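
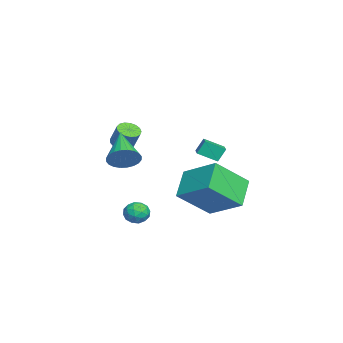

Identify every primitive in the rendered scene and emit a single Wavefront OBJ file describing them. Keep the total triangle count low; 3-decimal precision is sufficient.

v 1.289 1.572 -0.631
v 0.005 1.776 0.401
v 2.302 3.101 0.327
v 1.018 3.306 1.359
v 2.162 0.134 0.741
v 0.878 0.339 1.773
v 3.175 1.664 1.699
v 1.891 1.868 2.731
v 3.401 -2.028 3.364
v 3.759 -2.634 3.722
v 1.719 -2.412 4.396
v 3.825 -2.403 3.915
v 3.826 -2.115 4.024
v 3.762 -1.813 4.033
v 3.644 -1.544 3.94
v 3.488 -1.349 3.759
v 3.319 -1.257 3.518
v 3.163 -1.283 3.254
v 3.042 -1.421 3.006
v 2.977 -1.652 2.813
v 2.975 -1.941 2.704
v 3.039 -2.242 2.695
v 3.158 -2.511 2.788
v 3.313 -2.706 2.969
v 3.482 -2.798 3.21
v 3.639 -2.773 3.474
v -2.102 -2.857 2.467
v -1.76 -2.472 2.159
v -1.315 -2.079 3.145
v -1.658 -2.463 3.453
v -2.001 -2.325 2.209
v -1.557 -1.931 3.194
v -2.265 -2.299 2.318
v -1.821 -1.906 3.303
v -2.492 -2.401 2.461
v -2.048 -2.008 3.447
v -2.63 -2.607 2.606
v -2.186 -2.214 3.591
v -2.647 -2.871 2.719
v -2.202 -2.478 3.704
v -2.539 -3.131 2.774
v -2.094 -2.738 3.759
v -2.331 -3.329 2.759
v -1.886 -2.935 3.744
v -2.07 -3.418 2.677
v -1.626 -3.025 3.662
v -1.817 -3.379 2.547
v -1.373 -2.985 3.532
v -1.629 -3.22 2.399
v -1.185 -2.826 3.384
v -1.55 -2.978 2.267
v -1.106 -2.584 3.252
v -1.597 -2.708 2.18
v -1.153 -2.315 3.165
v 3.047 -1.169 0.069
v 3.571 -1.086 -0.292
v 3.569 -1.834 0.672
v 4.093 -1.751 0.311
v 3.879 -1.273 0.681
v 3.557 -0.862 0.309
v 3.583 -2.058 0.071
v 3.261 -1.647 -0.301
v 3.902 -1.635 -0.291
v 4.085 -1.15 0.086
v 3.055 -1.77 0.294
v 3.238 -1.285 0.671
v 3.263 -1.069 -0.164
v 3.877 -1.851 0.544
v 3.751 -1.57 0.762
v 4.059 -1.521 0.55
v 3.255 -0.938 0.189
v 3.563 -0.889 -0.023
v 3.744 -0.998 0.549
v 3.577 -2.031 0.403
v 3.885 -1.982 0.191
v 3.081 -1.399 -0.17
v 3.389 -1.35 -0.382
v 3.396 -1.922 -0.169
v 3.766 -1.343 -0.376
v 4.072 -1.734 -0.022
v 3.773 -1.915 -0.162
v 3.583 -1.673 -0.381
v 3.873 -1.058 -0.154
v 4.18 -1.449 0.2
v 4.054 -1.168 0.418
v 3.865 -0.926 0.199
v 4.068 -1.381 -0.153
v 2.96 -1.471 0.18
v 3.267 -1.862 0.534
v 3.275 -1.994 0.181
v 3.086 -1.752 -0.038
v 3.068 -1.186 0.402
v 3.374 -1.577 0.756
v 3.557 -1.247 0.761
v 3.367 -1.005 0.542
v 3.072 -1.539 0.533
v -3.168 0.495 1.711
v -3.328 0.863 2.438
v -3.272 1.472 1.194
v -3.433 1.84 1.921
v -2.347 0.64 1.819
v -2.508 1.008 2.546
v -2.452 1.617 1.302
v -2.612 1.985 2.029
f 2 4 1
f 5 2 1
f 1 4 3
f 3 5 1
f 2 8 4
f 6 2 5
f 6 8 2
f 4 8 3
f 7 5 3
f 3 8 7
f 7 6 5
f 8 6 7
f 10 9 12
f 10 12 11
f 12 9 13
f 12 13 11
f 13 9 14
f 13 14 11
f 14 9 15
f 14 15 11
f 15 9 16
f 15 16 11
f 16 9 17
f 16 17 11
f 17 9 18
f 17 18 11
f 18 9 19
f 18 19 11
f 19 9 20
f 19 20 11
f 20 9 21
f 20 21 11
f 21 9 22
f 21 22 11
f 22 9 23
f 22 23 11
f 23 9 24
f 23 24 11
f 24 9 25
f 24 25 11
f 25 9 26
f 25 26 11
f 26 9 10
f 26 10 11
f 28 27 31
f 28 31 29
f 29 31 32
f 29 32 30
f 31 27 33
f 31 33 32
f 32 33 34
f 32 34 30
f 33 27 35
f 33 35 34
f 34 35 36
f 34 36 30
f 35 27 37
f 35 37 36
f 36 37 38
f 36 38 30
f 37 27 39
f 37 39 38
f 38 39 40
f 38 40 30
f 39 27 41
f 39 41 40
f 40 41 42
f 40 42 30
f 41 27 43
f 41 43 42
f 42 43 44
f 42 44 30
f 43 27 45
f 43 45 44
f 44 45 46
f 44 46 30
f 45 27 47
f 45 47 46
f 46 47 48
f 46 48 30
f 47 27 49
f 47 49 48
f 48 49 50
f 48 50 30
f 49 27 51
f 49 51 50
f 50 51 52
f 50 52 30
f 51 27 53
f 51 53 52
f 52 53 54
f 52 54 30
f 53 27 28
f 53 28 54
f 54 28 29
f 54 29 30
f 55 92 71
f 92 66 95
f 71 95 60
f 92 95 71
f 55 71 67
f 71 60 72
f 67 72 56
f 71 72 67
f 55 67 76
f 67 56 77
f 76 77 62
f 67 77 76
f 55 76 88
f 76 62 91
f 88 91 65
f 76 91 88
f 55 88 92
f 88 65 96
f 92 96 66
f 88 96 92
f 56 72 83
f 72 60 86
f 83 86 64
f 72 86 83
f 60 95 73
f 95 66 94
f 73 94 59
f 95 94 73
f 66 96 93
f 96 65 89
f 93 89 57
f 96 89 93
f 65 91 90
f 91 62 78
f 90 78 61
f 91 78 90
f 62 77 82
f 77 56 79
f 82 79 63
f 77 79 82
f 58 84 70
f 84 64 85
f 70 85 59
f 84 85 70
f 58 70 68
f 70 59 69
f 68 69 57
f 70 69 68
f 58 68 75
f 68 57 74
f 75 74 61
f 68 74 75
f 58 75 80
f 75 61 81
f 80 81 63
f 75 81 80
f 58 80 84
f 80 63 87
f 84 87 64
f 80 87 84
f 59 85 73
f 85 64 86
f 73 86 60
f 85 86 73
f 57 69 93
f 69 59 94
f 93 94 66
f 69 94 93
f 61 74 90
f 74 57 89
f 90 89 65
f 74 89 90
f 63 81 82
f 81 61 78
f 82 78 62
f 81 78 82
f 64 87 83
f 87 63 79
f 83 79 56
f 87 79 83
f 98 100 97
f 101 98 97
f 97 100 99
f 99 101 97
f 98 104 100
f 102 98 101
f 102 104 98
f 100 104 99
f 103 101 99
f 99 104 103
f 103 102 101
f 104 102 103



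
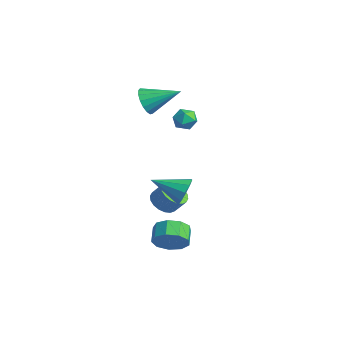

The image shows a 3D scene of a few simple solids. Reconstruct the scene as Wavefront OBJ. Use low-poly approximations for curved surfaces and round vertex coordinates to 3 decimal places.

v -1.14 0.014 -4.218
v -0.476 -0.588 -4.299
v 0.043 -0.136 -3.403
v -0.62 0.466 -3.322
v -0.349 -0.284 -4.526
v 0.171 0.168 -3.63
v -0.378 0.079 -4.693
v 0.142 0.531 -3.797
v -0.558 0.429 -4.765
v -0.038 0.881 -3.869
v -0.853 0.697 -4.729
v -0.334 1.149 -3.833
v -1.205 0.83 -4.592
v -0.686 1.282 -3.696
v -1.545 0.801 -4.38
v -1.025 1.253 -3.485
v -1.803 0.616 -4.137
v -1.284 1.068 -3.241
v -1.931 0.312 -3.91
v -1.411 0.764 -3.014
v -1.902 -0.051 -3.743
v -1.382 0.401 -2.847
v -1.722 -0.401 -3.671
v -1.202 0.051 -2.775
v -1.426 -0.669 -3.707
v -0.907 -0.217 -2.811
v -1.074 -0.802 -3.844
v -0.555 -0.35 -2.948
v -0.735 -0.773 -4.055
v -0.215 -0.321 -3.16
v 4.238 -2.143 -3.716
v 4.839 -1.943 -2.917
v 4.023 -1.457 -2.424
v 3.422 -1.657 -3.224
v 4.873 -1.42 -3.377
v 4.056 -0.934 -2.885
v 4.609 -1.235 -3.996
v 3.793 -0.749 -3.504
v 4.172 -1.475 -4.484
v 3.356 -0.989 -3.992
v 3.766 -2.027 -4.613
v 2.95 -1.542 -4.121
v 3.581 -2.634 -4.322
v 2.764 -2.148 -3.83
v 3.703 -3.011 -3.748
v 2.887 -2.525 -3.255
v 4.076 -2.981 -3.159
v 3.259 -2.496 -2.666
v 4.524 -2.56 -2.83
v 3.708 -2.074 -2.338
v -2.257 -0.497 3.373
v -1.586 -0.555 2.703
v -1.223 1.137 4.267
v -1.891 -0.266 2.527
v -2.279 -0.03 2.546
v -2.662 0.099 2.754
v -2.953 0.091 3.103
v -3.084 -0.051 3.515
v -3.026 -0.295 3.894
v -2.791 -0.586 4.153
v -2.434 -0.856 4.234
v -2.037 -1.044 4.118
v -1.69 -1.106 3.831
v -1.473 -1.029 3.439
v -1.435 -0.83 3.032
v 1.888 -0.141 -1.699
v 2.404 -0.109 -0.89
v 0.792 -1.659 -0.941
v 1.941 0.256 -0.827
v 1.458 0.47 -1.096
v 1.139 0.451 -1.596
v 1.106 0.205 -2.135
v 1.371 -0.172 -2.508
v 1.834 -0.538 -2.571
v 2.318 -0.752 -2.302
v 2.637 -0.732 -1.802
v 2.67 -0.487 -1.263
v -2.994 1.62 1.217
v -2.623 2.093 0.689
v -1.997 1.747 2.031
v -1.626 2.22 1.503
v -2.284 2.477 1.877
v -2.9 2.398 1.374
v -1.72 1.442 1.346
v -2.336 1.363 0.843
v -1.836 1.982 0.769
v -2.185 2.622 1.097
v -2.435 1.218 1.623
v -2.784 1.858 1.951
f 2 1 5
f 2 5 3
f 3 5 6
f 3 6 4
f 5 1 7
f 5 7 6
f 6 7 8
f 6 8 4
f 7 1 9
f 7 9 8
f 8 9 10
f 8 10 4
f 9 1 11
f 9 11 10
f 10 11 12
f 10 12 4
f 11 1 13
f 11 13 12
f 12 13 14
f 12 14 4
f 13 1 15
f 13 15 14
f 14 15 16
f 14 16 4
f 15 1 17
f 15 17 16
f 16 17 18
f 16 18 4
f 17 1 19
f 17 19 18
f 18 19 20
f 18 20 4
f 19 1 21
f 19 21 20
f 20 21 22
f 20 22 4
f 21 1 23
f 21 23 22
f 22 23 24
f 22 24 4
f 23 1 25
f 23 25 24
f 24 25 26
f 24 26 4
f 25 1 27
f 25 27 26
f 26 27 28
f 26 28 4
f 27 1 29
f 27 29 28
f 28 29 30
f 28 30 4
f 29 1 2
f 29 2 30
f 30 2 3
f 30 3 4
f 32 31 35
f 32 35 33
f 33 35 36
f 33 36 34
f 35 31 37
f 35 37 36
f 36 37 38
f 36 38 34
f 37 31 39
f 37 39 38
f 38 39 40
f 38 40 34
f 39 31 41
f 39 41 40
f 40 41 42
f 40 42 34
f 41 31 43
f 41 43 42
f 42 43 44
f 42 44 34
f 43 31 45
f 43 45 44
f 44 45 46
f 44 46 34
f 45 31 47
f 45 47 46
f 46 47 48
f 46 48 34
f 47 31 49
f 47 49 48
f 48 49 50
f 48 50 34
f 49 31 32
f 49 32 50
f 50 32 33
f 50 33 34
f 52 51 54
f 52 54 53
f 54 51 55
f 54 55 53
f 55 51 56
f 55 56 53
f 56 51 57
f 56 57 53
f 57 51 58
f 57 58 53
f 58 51 59
f 58 59 53
f 59 51 60
f 59 60 53
f 60 51 61
f 60 61 53
f 61 51 62
f 61 62 53
f 62 51 63
f 62 63 53
f 63 51 64
f 63 64 53
f 64 51 65
f 64 65 53
f 65 51 52
f 65 52 53
f 67 66 69
f 67 69 68
f 69 66 70
f 69 70 68
f 70 66 71
f 70 71 68
f 71 66 72
f 71 72 68
f 72 66 73
f 72 73 68
f 73 66 74
f 73 74 68
f 74 66 75
f 74 75 68
f 75 66 76
f 75 76 68
f 76 66 77
f 76 77 68
f 77 66 67
f 77 67 68
f 78 89 83
f 78 83 79
f 78 79 85
f 78 85 88
f 78 88 89
f 79 83 87
f 83 89 82
f 89 88 80
f 88 85 84
f 85 79 86
f 81 87 82
f 81 82 80
f 81 80 84
f 81 84 86
f 81 86 87
f 82 87 83
f 80 82 89
f 84 80 88
f 86 84 85
f 87 86 79



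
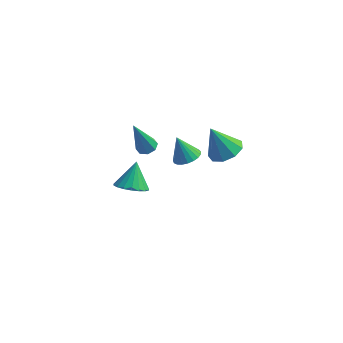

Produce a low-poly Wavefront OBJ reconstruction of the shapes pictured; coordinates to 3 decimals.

v -0.694 -3.504 1.9
v 0.029 -3.781 2.101
v -0.666 -2.676 2.94
v 0.106 -3.51 1.883
v 0.024 -3.238 1.669
v -0.2 -3.019 1.5
v -0.522 -2.895 1.41
v -0.878 -2.893 1.418
v -1.197 -3.011 1.521
v -1.417 -3.227 1.699
v -1.494 -3.498 1.917
v -1.412 -3.77 2.131
v -1.188 -3.99 2.3
v -0.867 -4.113 2.389
v -0.511 -4.116 2.382
v -0.191 -3.997 2.279
v 0.998 -0.194 1.094
v 1.415 -0.652 1.376
v 0.462 0.014 2.226
v 1.564 -0.413 1.402
v 1.615 -0.136 1.376
v 1.559 0.131 1.3
v 1.407 0.341 1.189
v 1.184 0.459 1.062
v 0.929 0.465 0.94
v 0.686 0.356 0.845
v 0.497 0.152 0.792
v 0.395 -0.112 0.792
v 0.397 -0.39 0.845
v 0.503 -0.634 0.94
v 0.695 -0.802 1.062
v 0.939 -0.865 1.189
v 1.194 -0.812 1.3
v -1.727 2.953 -2.15
v -1.245 2.704 -2.061
v -2.273 2.587 -0.23
v -1.231 3.117 -1.978
v -1.508 3.433 -1.997
v -1.913 3.468 -2.105
v -2.209 3.201 -2.24
v -2.223 2.789 -2.323
v -1.946 2.472 -2.304
v -1.541 2.437 -2.196
v 2.535 0.893 0.857
v 3.319 0.846 1.254
v 1.805 0.927 2.303
v 3.168 1.421 1.165
v 2.721 1.75 0.931
v 2.187 1.678 0.663
v 1.816 1.239 0.486
v 1.781 0.638 0.482
v 2.099 0.157 0.654
v 2.621 0.02 0.921
v 3.103 0.292 1.158
f 2 1 4
f 2 4 3
f 4 1 5
f 4 5 3
f 5 1 6
f 5 6 3
f 6 1 7
f 6 7 3
f 7 1 8
f 7 8 3
f 8 1 9
f 8 9 3
f 9 1 10
f 9 10 3
f 10 1 11
f 10 11 3
f 11 1 12
f 11 12 3
f 12 1 13
f 12 13 3
f 13 1 14
f 13 14 3
f 14 1 15
f 14 15 3
f 15 1 16
f 15 16 3
f 16 1 2
f 16 2 3
f 18 17 20
f 18 20 19
f 20 17 21
f 20 21 19
f 21 17 22
f 21 22 19
f 22 17 23
f 22 23 19
f 23 17 24
f 23 24 19
f 24 17 25
f 24 25 19
f 25 17 26
f 25 26 19
f 26 17 27
f 26 27 19
f 27 17 28
f 27 28 19
f 28 17 29
f 28 29 19
f 29 17 30
f 29 30 19
f 30 17 31
f 30 31 19
f 31 17 32
f 31 32 19
f 32 17 33
f 32 33 19
f 33 17 18
f 33 18 19
f 35 34 37
f 35 37 36
f 37 34 38
f 37 38 36
f 38 34 39
f 38 39 36
f 39 34 40
f 39 40 36
f 40 34 41
f 40 41 36
f 41 34 42
f 41 42 36
f 42 34 43
f 42 43 36
f 43 34 35
f 43 35 36
f 45 44 47
f 45 47 46
f 47 44 48
f 47 48 46
f 48 44 49
f 48 49 46
f 49 44 50
f 49 50 46
f 50 44 51
f 50 51 46
f 51 44 52
f 51 52 46
f 52 44 53
f 52 53 46
f 53 44 54
f 53 54 46
f 54 44 45
f 54 45 46



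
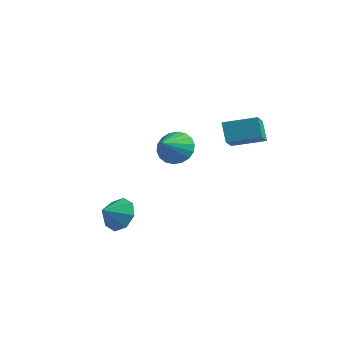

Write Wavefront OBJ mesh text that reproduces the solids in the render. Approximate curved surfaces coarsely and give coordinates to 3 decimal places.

v -1.143 2.916 -1.476
v -0.28 2.829 -1.84
v -0.917 1.664 -0.644
v -0.215 3.066 -1.501
v -0.334 3.273 -1.157
v -0.613 3.41 -0.877
v -0.997 3.448 -0.715
v -1.409 3.381 -0.704
v -1.769 3.222 -0.846
v -2.005 3.002 -1.113
v -2.07 2.766 -1.451
v -1.951 2.558 -1.795
v -1.673 2.422 -2.075
v -1.289 2.384 -2.237
v -0.876 2.45 -2.248
v -0.516 2.61 -2.106
v 2.701 1.668 0.466
v 2.173 2.03 1.373
v 2.105 2.802 -0.333
v 1.577 3.164 0.574
v 3.943 2.576 0.826
v 3.415 2.938 1.733
v 3.347 3.71 0.027
v 2.819 4.072 0.934
v 0.076 -2.254 -3.247
v 0.96 -2.288 -2.994
v -0.116 -3.126 -2.693
v 0.565 -1.916 -2.545
v -0.116 -1.742 -2.506
v -0.685 -1.869 -2.902
v -0.808 -2.221 -3.499
v -0.414 -2.592 -3.948
v 0.267 -2.766 -3.987
v 0.836 -2.64 -3.591
f 2 1 4
f 2 4 3
f 4 1 5
f 4 5 3
f 5 1 6
f 5 6 3
f 6 1 7
f 6 7 3
f 7 1 8
f 7 8 3
f 8 1 9
f 8 9 3
f 9 1 10
f 9 10 3
f 10 1 11
f 10 11 3
f 11 1 12
f 11 12 3
f 12 1 13
f 12 13 3
f 13 1 14
f 13 14 3
f 14 1 15
f 14 15 3
f 15 1 16
f 15 16 3
f 16 1 2
f 16 2 3
f 18 20 17
f 21 18 17
f 17 20 19
f 19 21 17
f 18 24 20
f 22 18 21
f 22 24 18
f 20 24 19
f 23 21 19
f 19 24 23
f 23 22 21
f 24 22 23
f 26 25 28
f 26 28 27
f 28 25 29
f 28 29 27
f 29 25 30
f 29 30 27
f 30 25 31
f 30 31 27
f 31 25 32
f 31 32 27
f 32 25 33
f 32 33 27
f 33 25 34
f 33 34 27
f 34 25 26
f 34 26 27



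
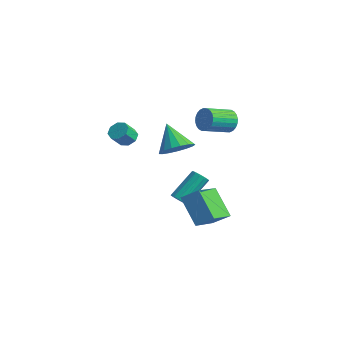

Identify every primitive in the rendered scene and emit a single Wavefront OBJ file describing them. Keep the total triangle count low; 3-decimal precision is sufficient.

v 0.814 -0.663 -2.534
v 1.577 0.011 -1.809
v 0.038 1.056 -3.313
v 0.801 1.729 -2.588
v 2.279 -0.689 -4.052
v 3.042 -0.016 -3.327
v 1.503 1.029 -4.831
v 2.266 1.703 -4.106
v 1.298 -1.244 1.719
v 1.948 -0.593 2.203
v 0.102 -1.096 3.121
v 1.662 -0.293 1.928
v 1.293 -0.211 1.604
v 0.925 -0.366 1.307
v 0.642 -0.722 1.104
v 0.51 -1.198 1.041
v 0.559 -1.684 1.134
v 0.777 -2.07 1.361
v 1.114 -2.267 1.67
v 1.494 -2.229 1.99
v 1.828 -1.966 2.247
v 2.042 -1.538 2.384
v 2.085 -1.042 2.368
v -0.771 -3.043 2.269
v -0.126 -2.964 2.256
v -0.024 -3.657 3.038
v -0.669 -3.737 3.051
v -0.351 -2.646 2.566
v -0.249 -3.339 3.348
v -0.822 -2.562 2.702
v -0.72 -3.255 3.485
v -1.263 -2.759 2.584
v -1.161 -3.452 3.367
v -1.416 -3.123 2.282
v -1.314 -3.816 3.064
v -1.191 -3.441 1.972
v -1.089 -4.134 2.754
v -0.72 -3.525 1.835
v -0.618 -4.218 2.618
v -0.279 -3.328 1.953
v -0.177 -4.021 2.736
v -1.671 0.985 -4.488
v -1.288 0.695 -4.145
v -1.386 2.266 -2.709
v -1.769 2.555 -3.052
v -1.107 0.889 -4.345
v -1.205 2.46 -2.909
v -1.104 1.114 -4.59
v -1.203 2.684 -3.155
v -1.282 1.297 -4.803
v -1.38 2.868 -3.367
v -1.583 1.381 -4.916
v -1.682 2.952 -3.48
v -1.912 1.34 -4.893
v -2.011 2.91 -3.457
v -2.165 1.185 -4.741
v -2.263 2.756 -3.305
v -2.26 0.967 -4.509
v -2.358 2.538 -3.073
v -2.169 0.755 -4.27
v -2.267 2.325 -2.835
v -1.919 0.615 -4.101
v -2.017 2.186 -2.665
v -1.591 0.593 -4.054
v -1.689 2.164 -2.618
v 1.522 2.051 2.988
v 1.979 2.243 3.602
v 1.896 0.642 4.166
v 1.438 0.449 3.552
v 1.699 2.298 3.717
v 1.615 0.697 4.281
v 1.391 2.316 3.721
v 1.308 0.714 4.285
v 1.103 2.293 3.613
v 1.02 0.691 4.177
v 0.879 2.233 3.41
v 0.796 0.631 3.974
v 0.753 2.145 3.143
v 0.669 0.544 3.707
v 0.744 2.043 2.852
v 0.66 0.442 3.416
v 0.853 1.943 2.582
v 0.769 0.341 3.146
v 1.064 1.858 2.374
v 0.981 0.257 2.938
v 1.345 1.803 2.259
v 1.261 0.202 2.823
v 1.652 1.786 2.255
v 1.569 0.184 2.819
v 1.94 1.809 2.363
v 1.857 0.207 2.927
v 2.164 1.869 2.566
v 2.081 0.267 3.13
v 2.291 1.956 2.833
v 2.207 0.355 3.397
v 2.3 2.058 3.124
v 2.216 0.457 3.688
v 2.191 2.159 3.394
v 2.107 0.557 3.958
f 2 4 1
f 5 2 1
f 1 4 3
f 3 5 1
f 2 8 4
f 6 2 5
f 6 8 2
f 4 8 3
f 7 5 3
f 3 8 7
f 7 6 5
f 8 6 7
f 10 9 12
f 10 12 11
f 12 9 13
f 12 13 11
f 13 9 14
f 13 14 11
f 14 9 15
f 14 15 11
f 15 9 16
f 15 16 11
f 16 9 17
f 16 17 11
f 17 9 18
f 17 18 11
f 18 9 19
f 18 19 11
f 19 9 20
f 19 20 11
f 20 9 21
f 20 21 11
f 21 9 22
f 21 22 11
f 22 9 23
f 22 23 11
f 23 9 10
f 23 10 11
f 25 24 28
f 25 28 26
f 26 28 29
f 26 29 27
f 28 24 30
f 28 30 29
f 29 30 31
f 29 31 27
f 30 24 32
f 30 32 31
f 31 32 33
f 31 33 27
f 32 24 34
f 32 34 33
f 33 34 35
f 33 35 27
f 34 24 36
f 34 36 35
f 35 36 37
f 35 37 27
f 36 24 38
f 36 38 37
f 37 38 39
f 37 39 27
f 38 24 40
f 38 40 39
f 39 40 41
f 39 41 27
f 40 24 25
f 40 25 41
f 41 25 26
f 41 26 27
f 43 42 46
f 43 46 44
f 44 46 47
f 44 47 45
f 46 42 48
f 46 48 47
f 47 48 49
f 47 49 45
f 48 42 50
f 48 50 49
f 49 50 51
f 49 51 45
f 50 42 52
f 50 52 51
f 51 52 53
f 51 53 45
f 52 42 54
f 52 54 53
f 53 54 55
f 53 55 45
f 54 42 56
f 54 56 55
f 55 56 57
f 55 57 45
f 56 42 58
f 56 58 57
f 57 58 59
f 57 59 45
f 58 42 60
f 58 60 59
f 59 60 61
f 59 61 45
f 60 42 62
f 60 62 61
f 61 62 63
f 61 63 45
f 62 42 64
f 62 64 63
f 63 64 65
f 63 65 45
f 64 42 43
f 64 43 65
f 65 43 44
f 65 44 45
f 67 66 70
f 67 70 68
f 68 70 71
f 68 71 69
f 70 66 72
f 70 72 71
f 71 72 73
f 71 73 69
f 72 66 74
f 72 74 73
f 73 74 75
f 73 75 69
f 74 66 76
f 74 76 75
f 75 76 77
f 75 77 69
f 76 66 78
f 76 78 77
f 77 78 79
f 77 79 69
f 78 66 80
f 78 80 79
f 79 80 81
f 79 81 69
f 80 66 82
f 80 82 81
f 81 82 83
f 81 83 69
f 82 66 84
f 82 84 83
f 83 84 85
f 83 85 69
f 84 66 86
f 84 86 85
f 85 86 87
f 85 87 69
f 86 66 88
f 86 88 87
f 87 88 89
f 87 89 69
f 88 66 90
f 88 90 89
f 89 90 91
f 89 91 69
f 90 66 92
f 90 92 91
f 91 92 93
f 91 93 69
f 92 66 94
f 92 94 93
f 93 94 95
f 93 95 69
f 94 66 96
f 94 96 95
f 95 96 97
f 95 97 69
f 96 66 98
f 96 98 97
f 97 98 99
f 97 99 69
f 98 66 67
f 98 67 99
f 99 67 68
f 99 68 69



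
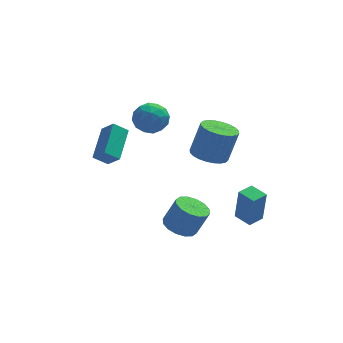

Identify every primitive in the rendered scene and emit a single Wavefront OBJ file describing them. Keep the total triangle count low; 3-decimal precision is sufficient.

v 3.534 -2.018 -3.949
v 3.668 -2.189 -2.001
v 2.942 -1.171 -3.834
v 3.076 -1.342 -1.886
v 4.304 -1.478 -3.954
v 4.438 -1.649 -2.006
v 3.712 -0.631 -3.839
v 3.846 -0.802 -1.891
v -3.983 0.347 0.32
v -3.452 -0.203 1.026
v -3.302 2.095 1.171
v -2.772 1.545 1.877
v -3.228 0.335 -0.257
v -2.698 -0.215 0.449
v -2.548 2.083 0.594
v -2.017 1.533 1.3
v 1.853 0.313 -0.154
v 2.812 0.333 -0.472
v 3.406 0.587 1.336
v 2.447 0.567 1.654
v 2.715 0.715 -0.494
v 3.309 0.969 1.314
v 2.488 1.035 -0.464
v 3.082 1.289 1.344
v 2.164 1.246 -0.387
v 2.757 1.499 1.421
v 1.792 1.314 -0.275
v 2.386 1.568 1.534
v 1.43 1.23 -0.144
v 2.024 1.484 1.664
v 1.132 1.007 -0.015
v 1.726 1.26 1.794
v 0.944 0.678 0.093
v 1.538 0.931 1.901
v 0.894 0.293 0.164
v 1.488 0.547 1.972
v 0.991 -0.089 0.186
v 1.585 0.165 1.994
v 1.218 -0.409 0.156
v 1.812 -0.155 1.964
v 1.543 -0.619 0.079
v 2.136 -0.366 1.887
v 1.914 -0.688 -0.034
v 2.508 -0.434 1.775
v 2.276 -0.604 -0.164
v 2.87 -0.35 1.644
v 2.574 -0.38 -0.294
v 3.168 -0.127 1.515
v 2.762 -0.051 -0.401
v 3.356 0.202 1.407
v -1.141 3.587 1.652
v -0.307 3.128 2.019
v -1.093 2.612 0.321
v -0.259 2.153 0.688
v -1.16 2.016 1.147
v -1.19 2.619 1.969
v -0.21 3.121 0.371
v -0.24 3.724 1.193
v 0.268 2.84 1.227
v -0.319 2.157 1.706
v -1.081 3.583 0.634
v -1.668 2.9 1.113
v -0.729 3.443 1.952
v -0.671 2.297 0.388
v -1.201 2.216 0.658
v -0.711 1.947 0.873
v -1.247 3.144 1.923
v -0.757 2.874 2.138
v -1.258 2.221 1.626
v -0.643 2.866 0.202
v -0.153 2.596 0.417
v -0.689 3.793 1.467
v -0.199 3.524 1.682
v -0.142 3.519 0.714
v 0.1 3.004 1.702
v 0.128 2.431 0.921
v 0.157 3 0.734
v 0.139 3.354 1.217
v -0.245 2.603 1.984
v -0.217 2.03 1.202
v -0.746 1.949 1.472
v -0.764 2.304 1.955
v 0.093 2.434 1.519
v -1.183 3.71 1.138
v -1.155 3.137 0.356
v -0.636 3.436 0.385
v -0.654 3.791 0.868
v -1.528 3.309 1.419
v -1.5 2.736 0.638
v -1.539 2.386 1.123
v -1.557 2.74 1.606
v -1.493 3.306 0.821
v 0.039 -1.793 -3.772
v 0.826 -2.152 -4.141
v 1.487 -2.165 -2.717
v 0.701 -1.807 -2.348
v 0.885 -1.67 -4.163
v 1.546 -1.683 -2.74
v 0.717 -1.221 -4.081
v 1.379 -1.234 -2.658
v 0.368 -0.925 -3.917
v 1.029 -0.938 -2.493
v -0.069 -0.862 -3.713
v 0.592 -0.875 -2.289
v -0.478 -1.048 -3.525
v 0.184 -1.061 -2.101
v -0.747 -1.435 -3.403
v -0.086 -1.448 -1.979
v -0.806 -1.917 -3.38
v -0.145 -1.93 -1.957
v -0.639 -2.366 -3.462
v 0.023 -2.379 -2.039
v -0.289 -2.662 -3.627
v 0.372 -2.675 -2.203
v 0.148 -2.725 -3.831
v 0.809 -2.738 -2.407
v 0.556 -2.539 -4.019
v 1.218 -2.552 -2.595
f 2 4 1
f 5 2 1
f 1 4 3
f 3 5 1
f 2 8 4
f 6 2 5
f 6 8 2
f 4 8 3
f 7 5 3
f 3 8 7
f 7 6 5
f 8 6 7
f 10 12 9
f 13 10 9
f 9 12 11
f 11 13 9
f 10 16 12
f 14 10 13
f 14 16 10
f 12 16 11
f 15 13 11
f 11 16 15
f 15 14 13
f 16 14 15
f 18 17 21
f 18 21 19
f 19 21 22
f 19 22 20
f 21 17 23
f 21 23 22
f 22 23 24
f 22 24 20
f 23 17 25
f 23 25 24
f 24 25 26
f 24 26 20
f 25 17 27
f 25 27 26
f 26 27 28
f 26 28 20
f 27 17 29
f 27 29 28
f 28 29 30
f 28 30 20
f 29 17 31
f 29 31 30
f 30 31 32
f 30 32 20
f 31 17 33
f 31 33 32
f 32 33 34
f 32 34 20
f 33 17 35
f 33 35 34
f 34 35 36
f 34 36 20
f 35 17 37
f 35 37 36
f 36 37 38
f 36 38 20
f 37 17 39
f 37 39 38
f 38 39 40
f 38 40 20
f 39 17 41
f 39 41 40
f 40 41 42
f 40 42 20
f 41 17 43
f 41 43 42
f 42 43 44
f 42 44 20
f 43 17 45
f 43 45 44
f 44 45 46
f 44 46 20
f 45 17 47
f 45 47 46
f 46 47 48
f 46 48 20
f 47 17 49
f 47 49 48
f 48 49 50
f 48 50 20
f 49 17 18
f 49 18 50
f 50 18 19
f 50 19 20
f 51 88 67
f 88 62 91
f 67 91 56
f 88 91 67
f 51 67 63
f 67 56 68
f 63 68 52
f 67 68 63
f 51 63 72
f 63 52 73
f 72 73 58
f 63 73 72
f 51 72 84
f 72 58 87
f 84 87 61
f 72 87 84
f 51 84 88
f 84 61 92
f 88 92 62
f 84 92 88
f 52 68 79
f 68 56 82
f 79 82 60
f 68 82 79
f 56 91 69
f 91 62 90
f 69 90 55
f 91 90 69
f 62 92 89
f 92 61 85
f 89 85 53
f 92 85 89
f 61 87 86
f 87 58 74
f 86 74 57
f 87 74 86
f 58 73 78
f 73 52 75
f 78 75 59
f 73 75 78
f 54 80 66
f 80 60 81
f 66 81 55
f 80 81 66
f 54 66 64
f 66 55 65
f 64 65 53
f 66 65 64
f 54 64 71
f 64 53 70
f 71 70 57
f 64 70 71
f 54 71 76
f 71 57 77
f 76 77 59
f 71 77 76
f 54 76 80
f 76 59 83
f 80 83 60
f 76 83 80
f 55 81 69
f 81 60 82
f 69 82 56
f 81 82 69
f 53 65 89
f 65 55 90
f 89 90 62
f 65 90 89
f 57 70 86
f 70 53 85
f 86 85 61
f 70 85 86
f 59 77 78
f 77 57 74
f 78 74 58
f 77 74 78
f 60 83 79
f 83 59 75
f 79 75 52
f 83 75 79
f 94 93 97
f 94 97 95
f 95 97 98
f 95 98 96
f 97 93 99
f 97 99 98
f 98 99 100
f 98 100 96
f 99 93 101
f 99 101 100
f 100 101 102
f 100 102 96
f 101 93 103
f 101 103 102
f 102 103 104
f 102 104 96
f 103 93 105
f 103 105 104
f 104 105 106
f 104 106 96
f 105 93 107
f 105 107 106
f 106 107 108
f 106 108 96
f 107 93 109
f 107 109 108
f 108 109 110
f 108 110 96
f 109 93 111
f 109 111 110
f 110 111 112
f 110 112 96
f 111 93 113
f 111 113 112
f 112 113 114
f 112 114 96
f 113 93 115
f 113 115 114
f 114 115 116
f 114 116 96
f 115 93 117
f 115 117 116
f 116 117 118
f 116 118 96
f 117 93 94
f 117 94 118
f 118 94 95
f 118 95 96



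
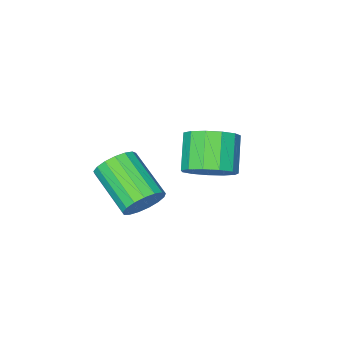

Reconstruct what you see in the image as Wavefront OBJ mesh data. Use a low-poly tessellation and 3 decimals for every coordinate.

v 1.937 -1.888 -1.819
v 2.779 -1.992 -1.958
v 2.726 -3.817 -0.9
v 1.883 -3.712 -0.761
v 2.763 -1.786 -1.602
v 2.709 -3.611 -0.544
v 2.557 -1.603 -1.296
v 2.504 -3.428 -0.238
v 2.209 -1.485 -1.11
v 2.156 -3.309 -0.052
v 1.799 -1.459 -1.086
v 1.746 -3.284 -0.028
v 1.421 -1.531 -1.23
v 1.367 -3.356 -0.173
v 1.16 -1.685 -1.509
v 1.107 -3.51 -0.451
v 1.078 -1.886 -1.859
v 1.024 -3.711 -0.801
v 1.192 -2.087 -2.2
v 1.139 -3.912 -1.142
v 1.477 -2.242 -2.453
v 1.423 -4.067 -1.396
v 1.867 -2.316 -2.561
v 1.814 -4.141 -1.504
v 2.273 -2.292 -2.499
v 2.22 -4.117 -1.442
v 2.602 -2.175 -2.281
v 2.549 -4 -1.224
v -1.489 -2.602 -2.114
v -0.585 -2.664 -1.583
v -1.367 -3.541 -0.355
v -2.271 -3.478 -0.886
v -0.852 -2.169 -1.4
v -1.634 -3.046 -0.172
v -1.322 -1.811 -1.444
v -2.104 -2.688 -0.215
v -1.844 -1.704 -1.7
v -2.626 -2.581 -0.471
v -2.254 -1.882 -2.088
v -3.036 -2.759 -0.859
v -2.421 -2.289 -2.484
v -3.203 -3.166 -1.256
v -2.292 -2.794 -2.763
v -3.074 -3.671 -1.535
v -1.908 -3.239 -2.836
v -2.69 -4.116 -1.607
v -1.391 -3.481 -2.68
v -2.173 -4.358 -1.451
v -0.905 -3.444 -2.344
v -1.688 -4.321 -1.115
v -0.605 -3.139 -1.935
v -1.387 -4.016 -0.707
f 2 1 5
f 2 5 3
f 3 5 6
f 3 6 4
f 5 1 7
f 5 7 6
f 6 7 8
f 6 8 4
f 7 1 9
f 7 9 8
f 8 9 10
f 8 10 4
f 9 1 11
f 9 11 10
f 10 11 12
f 10 12 4
f 11 1 13
f 11 13 12
f 12 13 14
f 12 14 4
f 13 1 15
f 13 15 14
f 14 15 16
f 14 16 4
f 15 1 17
f 15 17 16
f 16 17 18
f 16 18 4
f 17 1 19
f 17 19 18
f 18 19 20
f 18 20 4
f 19 1 21
f 19 21 20
f 20 21 22
f 20 22 4
f 21 1 23
f 21 23 22
f 22 23 24
f 22 24 4
f 23 1 25
f 23 25 24
f 24 25 26
f 24 26 4
f 25 1 27
f 25 27 26
f 26 27 28
f 26 28 4
f 27 1 2
f 27 2 28
f 28 2 3
f 28 3 4
f 30 29 33
f 30 33 31
f 31 33 34
f 31 34 32
f 33 29 35
f 33 35 34
f 34 35 36
f 34 36 32
f 35 29 37
f 35 37 36
f 36 37 38
f 36 38 32
f 37 29 39
f 37 39 38
f 38 39 40
f 38 40 32
f 39 29 41
f 39 41 40
f 40 41 42
f 40 42 32
f 41 29 43
f 41 43 42
f 42 43 44
f 42 44 32
f 43 29 45
f 43 45 44
f 44 45 46
f 44 46 32
f 45 29 47
f 45 47 46
f 46 47 48
f 46 48 32
f 47 29 49
f 47 49 48
f 48 49 50
f 48 50 32
f 49 29 51
f 49 51 50
f 50 51 52
f 50 52 32
f 51 29 30
f 51 30 52
f 52 30 31
f 52 31 32



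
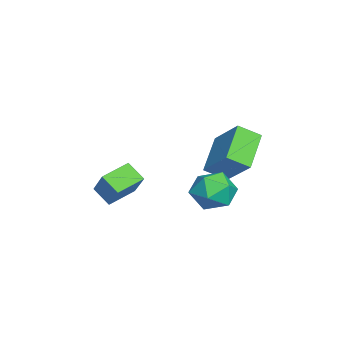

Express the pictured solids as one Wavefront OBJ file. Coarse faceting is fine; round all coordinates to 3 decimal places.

v -1.55 2.648 2.873
v -1.332 1.609 3.514
v -0.397 3.732 4.238
v -0.179 2.694 4.879
v 0.179 2.286 1.701
v 0.397 1.248 2.342
v 1.332 3.371 3.066
v 1.55 2.332 3.707
v 0.076 -1.814 0.725
v -0.391 -2.558 1.437
v 1.278 -1.245 2.109
v 0.812 -1.989 2.821
v 1.048 -2.831 0.299
v 0.582 -3.575 1.011
v 2.251 -2.262 1.683
v 1.784 -3.006 2.395
v 0.622 1.942 1.673
v 1.35 2.839 1.728
v 2.07 0.761 1.772
v 2.798 1.658 1.827
v 2.091 1.432 2.714
v 1.196 2.162 2.653
v 2.224 1.438 0.847
v 1.329 2.168 0.786
v 2.34 2.527 1.217
v 2.258 2.524 2.371
v 1.162 1.076 1.129
v 1.08 1.073 2.283
f 2 4 1
f 5 2 1
f 1 4 3
f 3 5 1
f 2 8 4
f 6 2 5
f 6 8 2
f 4 8 3
f 7 5 3
f 3 8 7
f 7 6 5
f 8 6 7
f 10 12 9
f 13 10 9
f 9 12 11
f 11 13 9
f 10 16 12
f 14 10 13
f 14 16 10
f 12 16 11
f 15 13 11
f 11 16 15
f 15 14 13
f 16 14 15
f 17 28 22
f 17 22 18
f 17 18 24
f 17 24 27
f 17 27 28
f 18 22 26
f 22 28 21
f 28 27 19
f 27 24 23
f 24 18 25
f 20 26 21
f 20 21 19
f 20 19 23
f 20 23 25
f 20 25 26
f 21 26 22
f 19 21 28
f 23 19 27
f 25 23 24
f 26 25 18



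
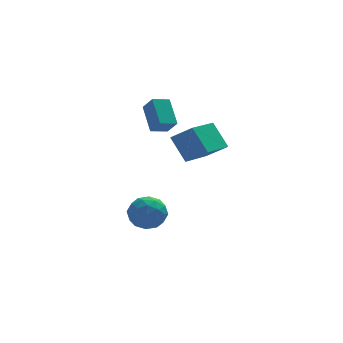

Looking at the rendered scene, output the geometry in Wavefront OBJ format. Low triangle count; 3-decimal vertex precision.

v -1.24 -3.442 2.409
v -0.28 -4.03 3.241
v 0.058 -1.928 1.98
v 1.019 -2.516 2.812
v -0.659 -4.304 1.128
v 0.302 -4.892 1.96
v 0.64 -2.79 0.699
v 1.6 -3.378 1.531
v -1.952 -1.838 2.176
v -2.11 -0.533 3.271
v -1.053 -1.546 1.958
v -1.211 -0.241 3.053
v -1.569 -2.439 2.947
v -1.727 -1.134 4.042
v -0.67 -2.147 2.729
v -0.828 -0.842 3.824
v -2.98 -1.825 -3.29
v -2.002 -1.507 -2.988
v -2.438 -3.473 -3.312
v -1.46 -3.155 -3.01
v -2.282 -3.086 -2.324
v -2.617 -2.067 -2.311
v -1.823 -2.913 -3.989
v -2.158 -1.894 -3.976
v -1.287 -2.18 -3.42
v -1.57 -2.286 -2.391
v -2.87 -2.694 -3.909
v -3.153 -2.8 -2.88
v -2.539 -1.521 -3.137
v -1.901 -3.459 -3.163
v -2.385 -3.418 -2.76
v -1.809 -3.231 -2.582
v -2.9 -1.85 -2.739
v -2.325 -1.663 -2.562
v -2.49 -2.591 -2.172
v -2.115 -3.317 -3.738
v -1.54 -3.13 -3.561
v -2.631 -1.749 -3.718
v -2.055 -1.562 -3.54
v -1.95 -2.389 -4.128
v -1.543 -1.73 -3.213
v -1.224 -2.699 -3.226
v -1.438 -2.556 -3.802
v -1.635 -1.957 -3.794
v -1.71 -1.792 -2.608
v -1.391 -2.761 -2.621
v -1.874 -2.72 -2.218
v -2.071 -2.122 -2.211
v -1.289 -2.188 -2.862
v -3.049 -2.219 -3.679
v -2.73 -3.188 -3.692
v -2.369 -2.858 -4.089
v -2.566 -2.26 -4.082
v -3.216 -2.281 -3.074
v -2.897 -3.25 -3.087
v -2.805 -3.023 -2.506
v -3.002 -2.424 -2.498
v -3.151 -2.792 -3.438
f 2 4 1
f 5 2 1
f 1 4 3
f 3 5 1
f 2 8 4
f 6 2 5
f 6 8 2
f 4 8 3
f 7 5 3
f 3 8 7
f 7 6 5
f 8 6 7
f 10 12 9
f 13 10 9
f 9 12 11
f 11 13 9
f 10 16 12
f 14 10 13
f 14 16 10
f 12 16 11
f 15 13 11
f 11 16 15
f 15 14 13
f 16 14 15
f 17 54 33
f 54 28 57
f 33 57 22
f 54 57 33
f 17 33 29
f 33 22 34
f 29 34 18
f 33 34 29
f 17 29 38
f 29 18 39
f 38 39 24
f 29 39 38
f 17 38 50
f 38 24 53
f 50 53 27
f 38 53 50
f 17 50 54
f 50 27 58
f 54 58 28
f 50 58 54
f 18 34 45
f 34 22 48
f 45 48 26
f 34 48 45
f 22 57 35
f 57 28 56
f 35 56 21
f 57 56 35
f 28 58 55
f 58 27 51
f 55 51 19
f 58 51 55
f 27 53 52
f 53 24 40
f 52 40 23
f 53 40 52
f 24 39 44
f 39 18 41
f 44 41 25
f 39 41 44
f 20 46 32
f 46 26 47
f 32 47 21
f 46 47 32
f 20 32 30
f 32 21 31
f 30 31 19
f 32 31 30
f 20 30 37
f 30 19 36
f 37 36 23
f 30 36 37
f 20 37 42
f 37 23 43
f 42 43 25
f 37 43 42
f 20 42 46
f 42 25 49
f 46 49 26
f 42 49 46
f 21 47 35
f 47 26 48
f 35 48 22
f 47 48 35
f 19 31 55
f 31 21 56
f 55 56 28
f 31 56 55
f 23 36 52
f 36 19 51
f 52 51 27
f 36 51 52
f 25 43 44
f 43 23 40
f 44 40 24
f 43 40 44
f 26 49 45
f 49 25 41
f 45 41 18
f 49 41 45



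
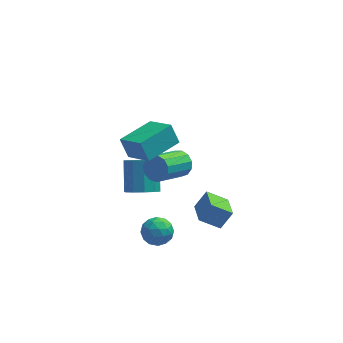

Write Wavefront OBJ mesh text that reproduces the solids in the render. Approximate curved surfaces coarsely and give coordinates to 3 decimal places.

v -3.753 -3.226 -2.933
v -3.035 -3.167 -2.46
v -3.045 -3.913 -3.92
v -2.327 -3.854 -3.447
v -2.976 -4.357 -3.184
v -3.413 -3.933 -2.574
v -2.667 -3.147 -3.806
v -3.104 -2.723 -3.196
v -2.364 -3.118 -2.999
v -2.554 -3.866 -2.615
v -3.526 -3.214 -3.765
v -3.716 -3.962 -3.381
v -3.456 -3.136 -2.61
v -2.624 -3.944 -3.77
v -3.005 -4.24 -3.616
v -2.583 -4.205 -3.338
v -3.678 -3.587 -2.677
v -3.256 -3.552 -2.399
v -3.221 -4.251 -2.825
v -2.824 -3.528 -3.981
v -2.402 -3.493 -3.703
v -3.497 -2.875 -3.042
v -3.075 -2.84 -2.764
v -2.859 -2.829 -3.555
v -2.639 -3.072 -2.649
v -2.223 -3.476 -3.229
v -2.423 -3.061 -3.44
v -2.68 -2.811 -3.081
v -2.751 -3.512 -2.423
v -2.336 -3.916 -3.003
v -2.717 -4.212 -2.849
v -2.974 -3.962 -2.49
v -2.357 -3.483 -2.74
v -3.744 -3.164 -3.377
v -3.329 -3.568 -3.957
v -3.106 -3.118 -3.89
v -3.363 -2.868 -3.531
v -3.857 -3.604 -3.151
v -3.441 -4.008 -3.731
v -3.4 -4.269 -3.299
v -3.657 -4.019 -2.94
v -3.723 -3.597 -3.64
v -1.874 0.3 -1.653
v -1.27 0.049 -1.228
v -2.483 -1.23 -0.261
v -3.086 -0.98 -0.687
v -1.447 0.384 -1.006
v -2.66 -0.895 -0.039
v -1.759 0.693 -0.989
v -2.972 -0.586 -0.023
v -2.108 0.877 -1.184
v -3.321 -0.402 -0.217
v -2.382 0.877 -1.527
v -3.595 -0.402 -0.561
v -2.495 0.694 -1.91
v -3.708 -0.585 -0.944
v -2.411 0.386 -2.212
v -3.623 -0.893 -1.246
v -2.155 0.051 -2.336
v -3.368 -1.228 -1.37
v -1.811 -0.206 -2.244
v -3.024 -1.485 -1.278
v -1.486 -0.302 -1.963
v -2.699 -1.581 -0.997
v -1.285 -0.207 -1.585
v -2.497 -1.486 -0.619
v -3.773 0.115 -3.87
v -3.328 0.688 -4.452
v -3.343 2.019 -3.152
v -3.787 1.445 -2.57
v -3.893 0.758 -4.53
v -3.908 2.089 -3.231
v -4.412 0.583 -4.356
v -4.427 1.914 -3.057
v -4.687 0.229 -3.997
v -4.702 1.559 -2.697
v -4.612 -0.169 -3.589
v -4.627 1.161 -2.289
v -4.217 -0.459 -3.288
v -4.232 0.872 -1.988
v -3.652 -0.529 -3.209
v -3.667 0.802 -1.91
v -3.133 -0.354 -3.383
v -3.148 0.977 -2.084
v -2.858 0.001 -3.743
v -2.873 1.331 -2.443
v -2.933 0.399 -4.151
v -2.948 1.729 -2.851
v -4.39 -2.419 1.858
v -4.784 -2.026 2.865
v -2.922 -1.061 1.904
v -3.316 -0.669 2.91
v -3.404 -3.511 2.67
v -3.798 -3.119 3.676
v -1.936 -2.154 2.715
v -2.33 -1.761 3.722
v 0.03 -3.978 -2.483
v -1.027 -3.943 -1.798
v -0.149 -2.654 -2.827
v -1.207 -2.619 -2.143
v 0.627 -3.661 -1.577
v -0.431 -3.626 -0.893
v 0.447 -2.337 -1.922
v -0.61 -2.302 -1.237
f 1 38 17
f 38 12 41
f 17 41 6
f 38 41 17
f 1 17 13
f 17 6 18
f 13 18 2
f 17 18 13
f 1 13 22
f 13 2 23
f 22 23 8
f 13 23 22
f 1 22 34
f 22 8 37
f 34 37 11
f 22 37 34
f 1 34 38
f 34 11 42
f 38 42 12
f 34 42 38
f 2 18 29
f 18 6 32
f 29 32 10
f 18 32 29
f 6 41 19
f 41 12 40
f 19 40 5
f 41 40 19
f 12 42 39
f 42 11 35
f 39 35 3
f 42 35 39
f 11 37 36
f 37 8 24
f 36 24 7
f 37 24 36
f 8 23 28
f 23 2 25
f 28 25 9
f 23 25 28
f 4 30 16
f 30 10 31
f 16 31 5
f 30 31 16
f 4 16 14
f 16 5 15
f 14 15 3
f 16 15 14
f 4 14 21
f 14 3 20
f 21 20 7
f 14 20 21
f 4 21 26
f 21 7 27
f 26 27 9
f 21 27 26
f 4 26 30
f 26 9 33
f 30 33 10
f 26 33 30
f 5 31 19
f 31 10 32
f 19 32 6
f 31 32 19
f 3 15 39
f 15 5 40
f 39 40 12
f 15 40 39
f 7 20 36
f 20 3 35
f 36 35 11
f 20 35 36
f 9 27 28
f 27 7 24
f 28 24 8
f 27 24 28
f 10 33 29
f 33 9 25
f 29 25 2
f 33 25 29
f 44 43 47
f 44 47 45
f 45 47 48
f 45 48 46
f 47 43 49
f 47 49 48
f 48 49 50
f 48 50 46
f 49 43 51
f 49 51 50
f 50 51 52
f 50 52 46
f 51 43 53
f 51 53 52
f 52 53 54
f 52 54 46
f 53 43 55
f 53 55 54
f 54 55 56
f 54 56 46
f 55 43 57
f 55 57 56
f 56 57 58
f 56 58 46
f 57 43 59
f 57 59 58
f 58 59 60
f 58 60 46
f 59 43 61
f 59 61 60
f 60 61 62
f 60 62 46
f 61 43 63
f 61 63 62
f 62 63 64
f 62 64 46
f 63 43 65
f 63 65 64
f 64 65 66
f 64 66 46
f 65 43 44
f 65 44 66
f 66 44 45
f 66 45 46
f 68 67 71
f 68 71 69
f 69 71 72
f 69 72 70
f 71 67 73
f 71 73 72
f 72 73 74
f 72 74 70
f 73 67 75
f 73 75 74
f 74 75 76
f 74 76 70
f 75 67 77
f 75 77 76
f 76 77 78
f 76 78 70
f 77 67 79
f 77 79 78
f 78 79 80
f 78 80 70
f 79 67 81
f 79 81 80
f 80 81 82
f 80 82 70
f 81 67 83
f 81 83 82
f 82 83 84
f 82 84 70
f 83 67 85
f 83 85 84
f 84 85 86
f 84 86 70
f 85 67 87
f 85 87 86
f 86 87 88
f 86 88 70
f 87 67 68
f 87 68 88
f 88 68 69
f 88 69 70
f 90 92 89
f 93 90 89
f 89 92 91
f 91 93 89
f 90 96 92
f 94 90 93
f 94 96 90
f 92 96 91
f 95 93 91
f 91 96 95
f 95 94 93
f 96 94 95
f 98 100 97
f 101 98 97
f 97 100 99
f 99 101 97
f 98 104 100
f 102 98 101
f 102 104 98
f 100 104 99
f 103 101 99
f 99 104 103
f 103 102 101
f 104 102 103



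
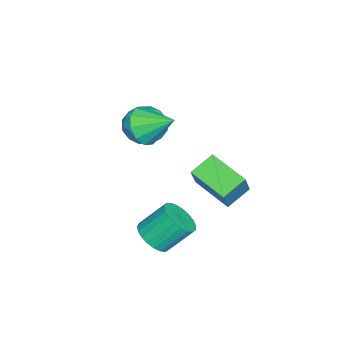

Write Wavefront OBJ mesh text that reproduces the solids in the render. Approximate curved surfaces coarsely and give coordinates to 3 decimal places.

v 2.952 -0.748 -2.109
v 3.877 -0.467 -2.032
v 3.433 0.649 -0.773
v 2.508 0.368 -0.851
v 3.735 -0.211 -2.309
v 3.29 0.905 -1.051
v 3.457 -0.048 -2.552
v 3.013 1.068 -1.293
v 3.092 -0.006 -2.718
v 2.647 1.11 -1.46
v 2.703 -0.092 -2.779
v 2.258 1.024 -1.521
v 2.357 -0.292 -2.724
v 1.912 0.824 -1.466
v 2.114 -0.571 -2.563
v 1.669 0.546 -1.305
v 2.015 -0.88 -2.323
v 1.571 0.236 -1.065
v 2.079 -1.166 -2.047
v 1.635 -0.05 -0.788
v 2.294 -1.381 -1.781
v 1.849 -0.264 -0.522
v 2.623 -1.485 -1.572
v 2.178 -0.369 -0.313
v 3.008 -1.463 -1.456
v 2.564 -0.346 -0.197
v 3.384 -1.316 -1.452
v 2.94 -0.2 -0.194
v 3.685 -1.072 -1.563
v 3.241 0.044 -0.304
v 3.86 -0.772 -1.768
v 3.415 0.345 -0.509
v -0.337 0.329 -0.675
v -1.311 1.091 -0.039
v 0.617 2.069 -1.299
v -0.356 2.831 -0.663
v 0.576 0.329 0.723
v -0.397 1.091 1.359
v 1.531 2.069 0.099
v 0.557 2.831 0.735
v -3.581 -2.3 0.843
v -2.659 -1.602 0.852
v -2.481 -3.758 1.248
v -1.559 -3.06 1.257
v -2.358 -2.974 2.089
v -3.038 -2.072 1.838
v -2.102 -3.288 0.262
v -2.782 -2.386 0.011
v -1.745 -2.212 0.493
v -1.903 -2.018 1.622
v -3.237 -3.342 0.478
v -3.395 -3.148 1.607
v -3.217 -1.823 0.812
v -1.923 -3.537 1.288
v -2.393 -3.487 1.777
v -1.851 -3.076 1.782
v -3.439 -2.099 1.392
v -2.897 -1.689 1.397
v -2.72 -2.496 2.124
v -2.243 -3.671 0.703
v -1.701 -3.261 0.708
v -3.289 -2.284 0.318
v -2.747 -1.873 0.323
v -2.42 -2.864 -0.024
v -2.137 -1.771 0.606
v -1.491 -2.629 0.844
v -1.81 -2.762 0.259
v -2.21 -2.232 0.112
v -2.23 -1.657 1.27
v -1.584 -2.515 1.508
v -2.053 -2.464 1.997
v -2.453 -1.934 1.85
v -1.693 -2.016 1.059
v -3.556 -2.845 0.592
v -2.91 -3.703 0.83
v -2.687 -3.426 0.25
v -3.087 -2.896 0.103
v -3.649 -2.731 1.256
v -3.003 -3.589 1.494
v -2.93 -3.128 1.988
v -3.33 -2.598 1.841
v -3.447 -3.344 1.041
v -0 -1.953 3.003
v 0.306 -1.475 2.084
v 0.18 -0.507 3.817
v -0.358 -1.42 2.134
v -0.885 -1.569 2.516
v -1.074 -1.865 3.084
v -0.853 -2.195 3.621
v -0.306 -2.432 3.922
v 0.357 -2.487 3.872
v 0.884 -2.338 3.49
v 1.073 -2.042 2.922
v 0.852 -1.712 2.385
f 2 1 5
f 2 5 3
f 3 5 6
f 3 6 4
f 5 1 7
f 5 7 6
f 6 7 8
f 6 8 4
f 7 1 9
f 7 9 8
f 8 9 10
f 8 10 4
f 9 1 11
f 9 11 10
f 10 11 12
f 10 12 4
f 11 1 13
f 11 13 12
f 12 13 14
f 12 14 4
f 13 1 15
f 13 15 14
f 14 15 16
f 14 16 4
f 15 1 17
f 15 17 16
f 16 17 18
f 16 18 4
f 17 1 19
f 17 19 18
f 18 19 20
f 18 20 4
f 19 1 21
f 19 21 20
f 20 21 22
f 20 22 4
f 21 1 23
f 21 23 22
f 22 23 24
f 22 24 4
f 23 1 25
f 23 25 24
f 24 25 26
f 24 26 4
f 25 1 27
f 25 27 26
f 26 27 28
f 26 28 4
f 27 1 29
f 27 29 28
f 28 29 30
f 28 30 4
f 29 1 31
f 29 31 30
f 30 31 32
f 30 32 4
f 31 1 2
f 31 2 32
f 32 2 3
f 32 3 4
f 34 36 33
f 37 34 33
f 33 36 35
f 35 37 33
f 34 40 36
f 38 34 37
f 38 40 34
f 36 40 35
f 39 37 35
f 35 40 39
f 39 38 37
f 40 38 39
f 41 78 57
f 78 52 81
f 57 81 46
f 78 81 57
f 41 57 53
f 57 46 58
f 53 58 42
f 57 58 53
f 41 53 62
f 53 42 63
f 62 63 48
f 53 63 62
f 41 62 74
f 62 48 77
f 74 77 51
f 62 77 74
f 41 74 78
f 74 51 82
f 78 82 52
f 74 82 78
f 42 58 69
f 58 46 72
f 69 72 50
f 58 72 69
f 46 81 59
f 81 52 80
f 59 80 45
f 81 80 59
f 52 82 79
f 82 51 75
f 79 75 43
f 82 75 79
f 51 77 76
f 77 48 64
f 76 64 47
f 77 64 76
f 48 63 68
f 63 42 65
f 68 65 49
f 63 65 68
f 44 70 56
f 70 50 71
f 56 71 45
f 70 71 56
f 44 56 54
f 56 45 55
f 54 55 43
f 56 55 54
f 44 54 61
f 54 43 60
f 61 60 47
f 54 60 61
f 44 61 66
f 61 47 67
f 66 67 49
f 61 67 66
f 44 66 70
f 66 49 73
f 70 73 50
f 66 73 70
f 45 71 59
f 71 50 72
f 59 72 46
f 71 72 59
f 43 55 79
f 55 45 80
f 79 80 52
f 55 80 79
f 47 60 76
f 60 43 75
f 76 75 51
f 60 75 76
f 49 67 68
f 67 47 64
f 68 64 48
f 67 64 68
f 50 73 69
f 73 49 65
f 69 65 42
f 73 65 69
f 84 83 86
f 84 86 85
f 86 83 87
f 86 87 85
f 87 83 88
f 87 88 85
f 88 83 89
f 88 89 85
f 89 83 90
f 89 90 85
f 90 83 91
f 90 91 85
f 91 83 92
f 91 92 85
f 92 83 93
f 92 93 85
f 93 83 94
f 93 94 85
f 94 83 84
f 94 84 85



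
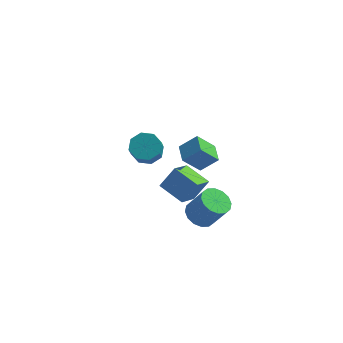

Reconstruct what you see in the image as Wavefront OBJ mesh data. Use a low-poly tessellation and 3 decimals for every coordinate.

v 0.831 -1.129 0.143
v 1.872 -0.861 1.086
v 0.371 0.086 0.304
v 1.411 0.355 1.248
v 1.809 -0.595 -1.088
v 2.849 -0.326 -0.144
v 1.348 0.621 -0.926
v 2.389 0.889 0.017
v 2.08 -1.937 -4.017
v 2.94 -2.08 -4.547
v 3.939 -2.285 -2.874
v 3.08 -2.143 -2.343
v 2.913 -1.558 -4.468
v 3.912 -1.764 -2.794
v 2.663 -1.139 -4.267
v 3.663 -1.344 -2.593
v 2.257 -0.933 -3.999
v 3.257 -1.138 -2.326
v 1.804 -0.997 -3.736
v 2.803 -1.202 -2.063
v 1.425 -1.312 -3.549
v 2.424 -1.517 -1.875
v 1.221 -1.795 -3.486
v 2.22 -2 -1.813
v 1.248 -2.316 -3.566
v 2.247 -2.522 -1.892
v 1.497 -2.736 -3.767
v 2.497 -2.941 -2.093
v 1.903 -2.942 -4.034
v 2.903 -3.147 -2.361
v 2.357 -2.878 -4.297
v 3.356 -3.083 -2.624
v 2.736 -2.563 -4.485
v 3.735 -2.768 -2.811
v 1.634 -5.06 -0.078
v 0.167 -4.306 0.478
v 2.033 -3.591 -1.02
v 0.567 -2.836 -0.464
v 2.393 -4.484 1.144
v 0.927 -3.729 1.7
v 2.793 -3.014 0.202
v 1.326 -2.26 0.758
v -2.501 4.153 -4.08
v -1.542 4.529 -3.874
v -1.361 3.204 -2.295
v -2.319 2.827 -2.5
v -2.119 4.923 -3.477
v -1.938 3.598 -1.898
v -2.919 4.866 -3.433
v -2.738 3.541 -1.853
v -3.475 4.391 -3.768
v -3.293 3.066 -2.188
v -3.459 3.776 -4.285
v -3.278 2.451 -2.706
v -2.882 3.382 -4.682
v -2.701 2.057 -3.103
v -2.082 3.439 -4.727
v -1.901 2.114 -3.147
v -1.527 3.914 -4.392
v -1.345 2.589 -2.812
f 2 4 1
f 5 2 1
f 1 4 3
f 3 5 1
f 2 8 4
f 6 2 5
f 6 8 2
f 4 8 3
f 7 5 3
f 3 8 7
f 7 6 5
f 8 6 7
f 10 9 13
f 10 13 11
f 11 13 14
f 11 14 12
f 13 9 15
f 13 15 14
f 14 15 16
f 14 16 12
f 15 9 17
f 15 17 16
f 16 17 18
f 16 18 12
f 17 9 19
f 17 19 18
f 18 19 20
f 18 20 12
f 19 9 21
f 19 21 20
f 20 21 22
f 20 22 12
f 21 9 23
f 21 23 22
f 22 23 24
f 22 24 12
f 23 9 25
f 23 25 24
f 24 25 26
f 24 26 12
f 25 9 27
f 25 27 26
f 26 27 28
f 26 28 12
f 27 9 29
f 27 29 28
f 28 29 30
f 28 30 12
f 29 9 31
f 29 31 30
f 30 31 32
f 30 32 12
f 31 9 33
f 31 33 32
f 32 33 34
f 32 34 12
f 33 9 10
f 33 10 34
f 34 10 11
f 34 11 12
f 36 38 35
f 39 36 35
f 35 38 37
f 37 39 35
f 36 42 38
f 40 36 39
f 40 42 36
f 38 42 37
f 41 39 37
f 37 42 41
f 41 40 39
f 42 40 41
f 44 43 47
f 44 47 45
f 45 47 48
f 45 48 46
f 47 43 49
f 47 49 48
f 48 49 50
f 48 50 46
f 49 43 51
f 49 51 50
f 50 51 52
f 50 52 46
f 51 43 53
f 51 53 52
f 52 53 54
f 52 54 46
f 53 43 55
f 53 55 54
f 54 55 56
f 54 56 46
f 55 43 57
f 55 57 56
f 56 57 58
f 56 58 46
f 57 43 59
f 57 59 58
f 58 59 60
f 58 60 46
f 59 43 44
f 59 44 60
f 60 44 45
f 60 45 46



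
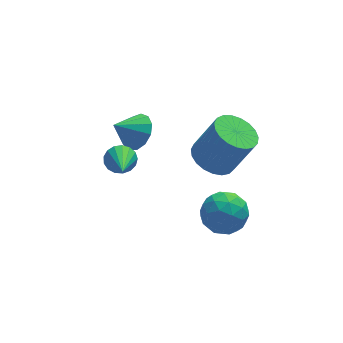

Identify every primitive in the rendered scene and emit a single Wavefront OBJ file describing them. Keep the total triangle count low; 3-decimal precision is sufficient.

v -1.319 -2.66 0.544
v -0.669 -2.772 0.535
v -1.581 -4.26 1.536
v -0.712 -2.602 0.797
v -0.895 -2.446 1.002
v -1.175 -2.338 1.102
v -1.487 -2.304 1.074
v -1.762 -2.352 0.925
v -1.935 -2.47 0.689
v -1.967 -2.632 0.419
v -1.851 -2.8 0.179
v -1.613 -2.936 0.022
v -1.307 -3.009 -0.016
v -1.005 -3.002 0.076
v -0.775 -2.916 0.274
v -0.242 -0.773 0.092
v 0.289 -0.513 0.745
v -1.198 -0.867 0.908
v 0.087 -0.101 0.556
v -0.219 0.098 0.221
v -0.532 0.02 -0.156
v -0.753 -0.309 -0.453
v -0.812 -0.785 -0.578
v -0.69 -1.258 -0.489
v -0.425 -1.576 -0.216
v -0.103 -1.639 0.155
v 0.176 -1.427 0.506
v 0.322 -1.007 0.726
v 3.149 -2.405 -3.393
v 3.703 -3.258 -3.659
v 1.717 -3.322 -3.441
v 2.271 -4.175 -3.707
v 2.364 -3.767 -2.742
v 3.249 -3.201 -2.713
v 2.171 -3.379 -4.387
v 3.056 -2.813 -4.358
v 3.099 -3.86 -4.274
v 3.219 -4.1 -3.257
v 2.201 -2.48 -3.843
v 2.321 -2.72 -2.826
v 3.552 -2.751 -3.522
v 1.868 -3.829 -3.578
v 1.923 -3.589 -3.011
v 2.249 -4.091 -3.167
v 3.285 -2.717 -2.966
v 3.611 -3.219 -3.122
v 2.824 -3.518 -2.583
v 1.809 -3.361 -3.978
v 2.135 -3.863 -4.134
v 3.171 -2.489 -3.933
v 3.497 -2.991 -4.089
v 2.596 -3.062 -4.517
v 3.523 -3.606 -4.04
v 2.681 -4.145 -4.068
v 2.622 -3.678 -4.468
v 3.142 -3.344 -4.45
v 3.593 -3.747 -3.442
v 2.751 -4.286 -3.47
v 2.806 -4.046 -2.903
v 3.326 -3.713 -2.886
v 3.238 -4.101 -3.803
v 2.669 -2.294 -3.63
v 1.827 -2.833 -3.658
v 2.094 -2.867 -4.214
v 2.614 -2.534 -4.197
v 2.739 -2.435 -3.032
v 1.897 -2.974 -3.06
v 2.278 -3.236 -2.65
v 2.798 -2.902 -2.632
v 2.182 -2.479 -3.297
v 2.294 -2.916 -0.056
v 2.984 -2.296 -0.339
v 3.856 -2.484 1.372
v 3.166 -3.104 1.656
v 2.712 -2.049 -0.174
v 3.584 -2.237 1.538
v 2.367 -1.951 0.013
v 3.24 -2.139 1.724
v 2.01 -2.021 0.187
v 2.883 -2.209 1.898
v 1.702 -2.245 0.32
v 2.575 -2.433 2.031
v 1.497 -2.585 0.387
v 2.369 -2.773 2.098
v 1.429 -2.983 0.378
v 2.301 -3.17 2.089
v 1.51 -3.369 0.294
v 2.383 -3.556 2.005
v 1.727 -3.676 0.15
v 2.6 -3.864 1.861
v 2.042 -3.853 -0.03
v 2.915 -4.04 1.681
v 2.401 -3.867 -0.215
v 3.273 -4.055 1.497
v 2.741 -3.717 -0.371
v 3.613 -3.905 1.34
v 3.003 -3.428 -0.474
v 3.876 -3.616 1.237
v 3.143 -3.051 -0.504
v 4.016 -3.239 1.207
v 3.136 -2.651 -0.456
v 4.009 -2.839 1.255
f 2 1 4
f 2 4 3
f 4 1 5
f 4 5 3
f 5 1 6
f 5 6 3
f 6 1 7
f 6 7 3
f 7 1 8
f 7 8 3
f 8 1 9
f 8 9 3
f 9 1 10
f 9 10 3
f 10 1 11
f 10 11 3
f 11 1 12
f 11 12 3
f 12 1 13
f 12 13 3
f 13 1 14
f 13 14 3
f 14 1 15
f 14 15 3
f 15 1 2
f 15 2 3
f 17 16 19
f 17 19 18
f 19 16 20
f 19 20 18
f 20 16 21
f 20 21 18
f 21 16 22
f 21 22 18
f 22 16 23
f 22 23 18
f 23 16 24
f 23 24 18
f 24 16 25
f 24 25 18
f 25 16 26
f 25 26 18
f 26 16 27
f 26 27 18
f 27 16 28
f 27 28 18
f 28 16 17
f 28 17 18
f 29 66 45
f 66 40 69
f 45 69 34
f 66 69 45
f 29 45 41
f 45 34 46
f 41 46 30
f 45 46 41
f 29 41 50
f 41 30 51
f 50 51 36
f 41 51 50
f 29 50 62
f 50 36 65
f 62 65 39
f 50 65 62
f 29 62 66
f 62 39 70
f 66 70 40
f 62 70 66
f 30 46 57
f 46 34 60
f 57 60 38
f 46 60 57
f 34 69 47
f 69 40 68
f 47 68 33
f 69 68 47
f 40 70 67
f 70 39 63
f 67 63 31
f 70 63 67
f 39 65 64
f 65 36 52
f 64 52 35
f 65 52 64
f 36 51 56
f 51 30 53
f 56 53 37
f 51 53 56
f 32 58 44
f 58 38 59
f 44 59 33
f 58 59 44
f 32 44 42
f 44 33 43
f 42 43 31
f 44 43 42
f 32 42 49
f 42 31 48
f 49 48 35
f 42 48 49
f 32 49 54
f 49 35 55
f 54 55 37
f 49 55 54
f 32 54 58
f 54 37 61
f 58 61 38
f 54 61 58
f 33 59 47
f 59 38 60
f 47 60 34
f 59 60 47
f 31 43 67
f 43 33 68
f 67 68 40
f 43 68 67
f 35 48 64
f 48 31 63
f 64 63 39
f 48 63 64
f 37 55 56
f 55 35 52
f 56 52 36
f 55 52 56
f 38 61 57
f 61 37 53
f 57 53 30
f 61 53 57
f 72 71 75
f 72 75 73
f 73 75 76
f 73 76 74
f 75 71 77
f 75 77 76
f 76 77 78
f 76 78 74
f 77 71 79
f 77 79 78
f 78 79 80
f 78 80 74
f 79 71 81
f 79 81 80
f 80 81 82
f 80 82 74
f 81 71 83
f 81 83 82
f 82 83 84
f 82 84 74
f 83 71 85
f 83 85 84
f 84 85 86
f 84 86 74
f 85 71 87
f 85 87 86
f 86 87 88
f 86 88 74
f 87 71 89
f 87 89 88
f 88 89 90
f 88 90 74
f 89 71 91
f 89 91 90
f 90 91 92
f 90 92 74
f 91 71 93
f 91 93 92
f 92 93 94
f 92 94 74
f 93 71 95
f 93 95 94
f 94 95 96
f 94 96 74
f 95 71 97
f 95 97 96
f 96 97 98
f 96 98 74
f 97 71 99
f 97 99 98
f 98 99 100
f 98 100 74
f 99 71 101
f 99 101 100
f 100 101 102
f 100 102 74
f 101 71 72
f 101 72 102
f 102 72 73
f 102 73 74



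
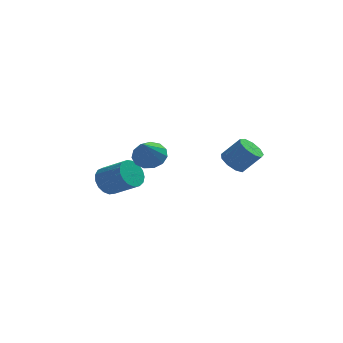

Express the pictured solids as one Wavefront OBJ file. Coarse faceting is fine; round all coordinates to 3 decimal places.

v 1.566 -2.492 1.461
v 2.129 -2.442 0.984
v 2.998 -2.517 2.001
v 2.434 -2.568 2.479
v 1.99 -1.98 1.137
v 2.859 -2.055 2.154
v 1.652 -1.758 1.442
v 2.521 -1.833 2.459
v 1.274 -1.879 1.756
v 2.143 -1.955 2.773
v 1.032 -2.287 1.932
v 1.901 -2.363 2.949
v 1.04 -2.792 1.888
v 1.909 -2.867 2.905
v 1.294 -3.156 1.644
v 2.163 -3.231 2.662
v 1.674 -3.209 1.315
v 2.543 -3.285 2.332
v 2.004 -2.928 1.054
v 2.873 -3.003 2.072
v -4.528 3.782 -2.87
v -3.975 3.875 -3.561
v -2.7 3.13 -2.642
v -3.252 3.038 -1.95
v -3.924 4.235 -3.341
v -2.648 3.491 -2.421
v -4.011 4.492 -3.012
v -2.735 3.748 -2.093
v -4.216 4.587 -2.651
v -2.94 3.842 -1.732
v -4.493 4.496 -2.34
v -3.217 3.752 -1.421
v -4.778 4.243 -2.15
v -3.502 3.499 -1.231
v -5.005 3.883 -2.126
v -3.729 3.139 -1.206
v -5.123 3.501 -2.271
v -3.848 2.757 -1.351
v -5.105 3.183 -2.554
v -3.829 2.439 -1.634
v -4.955 3.002 -2.909
v -3.679 2.258 -1.989
v -4.706 3 -3.255
v -3.431 2.256 -2.335
v -4.417 3.177 -3.513
v -3.141 2.433 -2.593
v -4.153 3.493 -3.624
v -2.878 2.748 -2.704
v -2.342 0.768 0.41
v -1.532 0.929 0.743
v -2.638 -0.388 1.69
v -1.843 1.254 0.965
v -2.313 1.425 1.011
v -2.791 1.387 0.866
v -3.127 1.153 0.577
v -3.214 0.797 0.234
v -3.024 0.432 -0.052
v -2.617 0.173 -0.191
v -2.123 0.104 -0.14
v -1.699 0.246 0.086
v -1.479 0.553 0.415
f 2 1 5
f 2 5 3
f 3 5 6
f 3 6 4
f 5 1 7
f 5 7 6
f 6 7 8
f 6 8 4
f 7 1 9
f 7 9 8
f 8 9 10
f 8 10 4
f 9 1 11
f 9 11 10
f 10 11 12
f 10 12 4
f 11 1 13
f 11 13 12
f 12 13 14
f 12 14 4
f 13 1 15
f 13 15 14
f 14 15 16
f 14 16 4
f 15 1 17
f 15 17 16
f 16 17 18
f 16 18 4
f 17 1 19
f 17 19 18
f 18 19 20
f 18 20 4
f 19 1 2
f 19 2 20
f 20 2 3
f 20 3 4
f 22 21 25
f 22 25 23
f 23 25 26
f 23 26 24
f 25 21 27
f 25 27 26
f 26 27 28
f 26 28 24
f 27 21 29
f 27 29 28
f 28 29 30
f 28 30 24
f 29 21 31
f 29 31 30
f 30 31 32
f 30 32 24
f 31 21 33
f 31 33 32
f 32 33 34
f 32 34 24
f 33 21 35
f 33 35 34
f 34 35 36
f 34 36 24
f 35 21 37
f 35 37 36
f 36 37 38
f 36 38 24
f 37 21 39
f 37 39 38
f 38 39 40
f 38 40 24
f 39 21 41
f 39 41 40
f 40 41 42
f 40 42 24
f 41 21 43
f 41 43 42
f 42 43 44
f 42 44 24
f 43 21 45
f 43 45 44
f 44 45 46
f 44 46 24
f 45 21 47
f 45 47 46
f 46 47 48
f 46 48 24
f 47 21 22
f 47 22 48
f 48 22 23
f 48 23 24
f 50 49 52
f 50 52 51
f 52 49 53
f 52 53 51
f 53 49 54
f 53 54 51
f 54 49 55
f 54 55 51
f 55 49 56
f 55 56 51
f 56 49 57
f 56 57 51
f 57 49 58
f 57 58 51
f 58 49 59
f 58 59 51
f 59 49 60
f 59 60 51
f 60 49 61
f 60 61 51
f 61 49 50
f 61 50 51



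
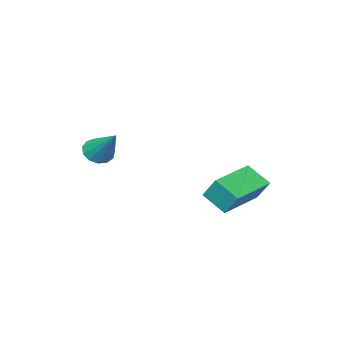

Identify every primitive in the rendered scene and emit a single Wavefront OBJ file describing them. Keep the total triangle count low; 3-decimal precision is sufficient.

v -2.281 -0.493 -1.774
v -2.331 0.232 -0.757
v -2.551 0.553 -2.533
v -2.601 1.278 -1.516
v -0.139 -0.078 -1.964
v -0.189 0.647 -0.947
v -0.409 0.968 -2.723
v -0.459 1.693 -1.706
v 1.591 -4.719 -0.416
v 1.935 -4.318 -0.92
v 1.829 -3.201 0.956
v 1.536 -4.226 -0.952
v 1.154 -4.291 -0.814
v 0.911 -4.492 -0.55
v 0.884 -4.765 -0.243
v 1.081 -5.023 0.009
v 1.441 -5.185 0.125
v 1.848 -5.199 0.07
v 2.174 -5.06 -0.139
v 2.315 -4.814 -0.437
v 2.226 -4.537 -0.728
f 2 4 1
f 5 2 1
f 1 4 3
f 3 5 1
f 2 8 4
f 6 2 5
f 6 8 2
f 4 8 3
f 7 5 3
f 3 8 7
f 7 6 5
f 8 6 7
f 10 9 12
f 10 12 11
f 12 9 13
f 12 13 11
f 13 9 14
f 13 14 11
f 14 9 15
f 14 15 11
f 15 9 16
f 15 16 11
f 16 9 17
f 16 17 11
f 17 9 18
f 17 18 11
f 18 9 19
f 18 19 11
f 19 9 20
f 19 20 11
f 20 9 21
f 20 21 11
f 21 9 10
f 21 10 11



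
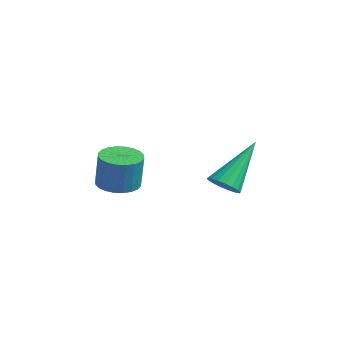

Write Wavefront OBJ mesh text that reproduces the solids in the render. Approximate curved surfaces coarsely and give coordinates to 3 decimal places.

v 1.166 -1.985 -3.493
v 1.719 -2.013 -3.358
v 0.874 -0.715 -2.027
v 1.711 -1.822 -3.524
v 1.596 -1.664 -3.685
v 1.395 -1.568 -3.807
v 1.149 -1.556 -3.867
v 0.906 -1.628 -3.853
v 0.715 -1.771 -3.768
v 0.613 -1.956 -3.627
v 0.62 -2.147 -3.461
v 0.736 -2.305 -3.3
v 0.936 -2.401 -3.178
v 1.183 -2.413 -3.118
v 1.425 -2.341 -3.132
v 1.617 -2.199 -3.217
v -2.662 -3.521 -4.426
v -2.232 -2.949 -4.508
v -1.968 -2.967 -3.235
v -2.398 -3.539 -3.154
v -2.479 -2.825 -4.454
v -2.214 -2.843 -3.182
v -2.753 -2.807 -4.397
v -2.489 -2.826 -3.125
v -3.014 -2.898 -4.344
v -2.749 -2.916 -3.072
v -3.221 -3.083 -4.304
v -2.956 -3.102 -3.031
v -3.343 -3.335 -4.282
v -3.078 -3.354 -3.009
v -3.361 -3.616 -4.282
v -3.097 -3.634 -3.01
v -3.273 -3.882 -4.304
v -3.009 -3.9 -3.032
v -3.092 -4.093 -4.345
v -2.828 -4.111 -3.072
v -2.846 -4.217 -4.398
v -2.581 -4.235 -3.126
v -2.571 -4.234 -4.455
v -2.307 -4.253 -3.183
v -2.311 -4.144 -4.508
v -2.046 -4.162 -3.236
v -2.104 -3.958 -4.549
v -1.839 -3.977 -3.276
v -1.982 -3.706 -4.571
v -1.717 -3.725 -3.298
v -1.963 -3.426 -4.57
v -1.699 -3.444 -3.298
v -2.051 -3.16 -4.548
v -1.787 -3.178 -3.276
f 2 1 4
f 2 4 3
f 4 1 5
f 4 5 3
f 5 1 6
f 5 6 3
f 6 1 7
f 6 7 3
f 7 1 8
f 7 8 3
f 8 1 9
f 8 9 3
f 9 1 10
f 9 10 3
f 10 1 11
f 10 11 3
f 11 1 12
f 11 12 3
f 12 1 13
f 12 13 3
f 13 1 14
f 13 14 3
f 14 1 15
f 14 15 3
f 15 1 16
f 15 16 3
f 16 1 2
f 16 2 3
f 18 17 21
f 18 21 19
f 19 21 22
f 19 22 20
f 21 17 23
f 21 23 22
f 22 23 24
f 22 24 20
f 23 17 25
f 23 25 24
f 24 25 26
f 24 26 20
f 25 17 27
f 25 27 26
f 26 27 28
f 26 28 20
f 27 17 29
f 27 29 28
f 28 29 30
f 28 30 20
f 29 17 31
f 29 31 30
f 30 31 32
f 30 32 20
f 31 17 33
f 31 33 32
f 32 33 34
f 32 34 20
f 33 17 35
f 33 35 34
f 34 35 36
f 34 36 20
f 35 17 37
f 35 37 36
f 36 37 38
f 36 38 20
f 37 17 39
f 37 39 38
f 38 39 40
f 38 40 20
f 39 17 41
f 39 41 40
f 40 41 42
f 40 42 20
f 41 17 43
f 41 43 42
f 42 43 44
f 42 44 20
f 43 17 45
f 43 45 44
f 44 45 46
f 44 46 20
f 45 17 47
f 45 47 46
f 46 47 48
f 46 48 20
f 47 17 49
f 47 49 48
f 48 49 50
f 48 50 20
f 49 17 18
f 49 18 50
f 50 18 19
f 50 19 20



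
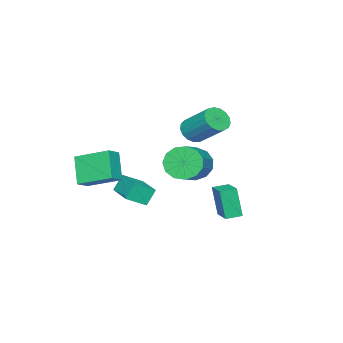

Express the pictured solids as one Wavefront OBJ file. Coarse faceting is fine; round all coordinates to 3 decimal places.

v -1.297 -0.723 -1.819
v -0.779 -0.913 -2.747
v 0.835 -0.408 -1.949
v 0.317 -0.217 -1.021
v -0.953 -0.33 -2.764
v 0.661 0.175 -1.967
v -1.236 0.128 -2.481
v 0.378 0.634 -1.684
v -1.539 0.316 -1.988
v 0.075 0.822 -1.19
v -1.765 0.174 -1.441
v -0.151 0.68 -0.643
v -1.842 -0.252 -1.014
v -0.228 0.253 -0.216
v -1.747 -0.828 -0.843
v -0.133 -0.322 -0.045
v -1.508 -1.371 -0.981
v 0.106 -0.865 -0.183
v -1.203 -1.707 -1.385
v 0.411 -1.202 -0.588
v -0.927 -1.732 -1.927
v 0.687 -1.226 -1.13
v -0.769 -1.436 -2.435
v 0.845 -0.93 -1.637
v 3.112 -4.296 -0.791
v 3.931 -4.285 -0.351
v 2.674 -2.447 -0.022
v 3.493 -2.436 0.418
v 3.867 -3.524 -2.218
v 4.686 -3.513 -1.778
v 3.429 -1.675 -1.449
v 4.248 -1.664 -1.009
v 0.682 -3.05 -4.058
v 0.174 -2.85 -3.126
v 1.789 -1.415 -3.805
v 1.281 -1.216 -2.873
v 1.539 -3.724 -3.447
v 1.031 -3.525 -2.515
v 2.646 -2.09 -3.194
v 2.138 -1.89 -2.262
v -2.943 -1.92 -0.321
v -2.195 -1.755 -0.642
v -1.99 -0.075 0.7
v -2.737 -0.24 1.021
v -2.444 -1.544 -0.868
v -2.239 0.136 0.474
v -2.808 -1.419 -0.969
v -2.602 0.261 0.373
v -3.202 -1.409 -0.921
v -2.997 0.271 0.42
v -3.537 -1.516 -0.736
v -3.332 0.164 0.605
v -3.736 -1.716 -0.456
v -3.53 -0.035 0.886
v -3.753 -1.962 -0.145
v -3.547 -0.281 1.197
v -3.584 -2.199 0.126
v -3.379 -0.518 1.468
v -3.269 -2.372 0.295
v -3.063 -0.691 1.636
v -2.879 -2.441 0.322
v -2.673 -0.761 1.664
v -2.503 -2.392 0.202
v -2.298 -0.711 1.544
v -2.228 -2.234 -0.037
v -2.023 -0.553 1.304
v -2.117 -2.004 -0.342
v -1.912 -0.324 1
v -0.86 2.134 -4.252
v -0.977 1.686 -2.513
v 0.015 3.214 -3.916
v -0.102 2.766 -2.176
v -0.158 1.594 -4.344
v -0.275 1.146 -2.604
v 0.717 2.674 -4.007
v 0.6 2.226 -2.268
f 2 1 5
f 2 5 3
f 3 5 6
f 3 6 4
f 5 1 7
f 5 7 6
f 6 7 8
f 6 8 4
f 7 1 9
f 7 9 8
f 8 9 10
f 8 10 4
f 9 1 11
f 9 11 10
f 10 11 12
f 10 12 4
f 11 1 13
f 11 13 12
f 12 13 14
f 12 14 4
f 13 1 15
f 13 15 14
f 14 15 16
f 14 16 4
f 15 1 17
f 15 17 16
f 16 17 18
f 16 18 4
f 17 1 19
f 17 19 18
f 18 19 20
f 18 20 4
f 19 1 21
f 19 21 20
f 20 21 22
f 20 22 4
f 21 1 23
f 21 23 22
f 22 23 24
f 22 24 4
f 23 1 2
f 23 2 24
f 24 2 3
f 24 3 4
f 26 28 25
f 29 26 25
f 25 28 27
f 27 29 25
f 26 32 28
f 30 26 29
f 30 32 26
f 28 32 27
f 31 29 27
f 27 32 31
f 31 30 29
f 32 30 31
f 34 36 33
f 37 34 33
f 33 36 35
f 35 37 33
f 34 40 36
f 38 34 37
f 38 40 34
f 36 40 35
f 39 37 35
f 35 40 39
f 39 38 37
f 40 38 39
f 42 41 45
f 42 45 43
f 43 45 46
f 43 46 44
f 45 41 47
f 45 47 46
f 46 47 48
f 46 48 44
f 47 41 49
f 47 49 48
f 48 49 50
f 48 50 44
f 49 41 51
f 49 51 50
f 50 51 52
f 50 52 44
f 51 41 53
f 51 53 52
f 52 53 54
f 52 54 44
f 53 41 55
f 53 55 54
f 54 55 56
f 54 56 44
f 55 41 57
f 55 57 56
f 56 57 58
f 56 58 44
f 57 41 59
f 57 59 58
f 58 59 60
f 58 60 44
f 59 41 61
f 59 61 60
f 60 61 62
f 60 62 44
f 61 41 63
f 61 63 62
f 62 63 64
f 62 64 44
f 63 41 65
f 63 65 64
f 64 65 66
f 64 66 44
f 65 41 67
f 65 67 66
f 66 67 68
f 66 68 44
f 67 41 42
f 67 42 68
f 68 42 43
f 68 43 44
f 70 72 69
f 73 70 69
f 69 72 71
f 71 73 69
f 70 76 72
f 74 70 73
f 74 76 70
f 72 76 71
f 75 73 71
f 71 76 75
f 75 74 73
f 76 74 75



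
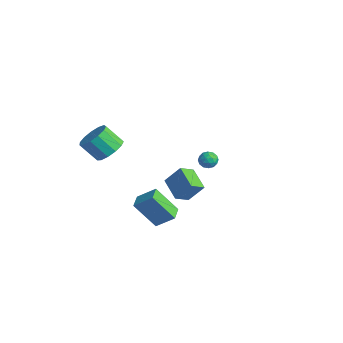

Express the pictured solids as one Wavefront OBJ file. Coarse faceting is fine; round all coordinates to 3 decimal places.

v 3.84 -0.996 0.497
v 3.945 -1.922 1.023
v 2.449 -0.821 1.083
v 2.553 -1.747 1.609
v 4.387 -0.313 1.591
v 4.491 -1.239 2.117
v 2.995 -0.138 2.177
v 3.1 -1.064 2.703
v -0.554 -3.377 2.909
v 0.115 -3.041 3.556
v -0.597 -3.746 4.659
v -1.266 -4.083 4.011
v -0.292 -2.659 3.538
v -1.004 -3.365 4.64
v -0.782 -2.506 3.32
v -1.494 -3.211 4.422
v -1.199 -2.629 2.971
v -1.911 -3.335 4.073
v -1.412 -2.99 2.603
v -2.124 -3.695 3.705
v -1.352 -3.473 2.332
v -2.064 -4.179 3.434
v -1.039 -3.927 2.244
v -1.751 -4.632 3.346
v -0.572 -4.205 2.367
v -1.284 -4.911 3.469
v -0.099 -4.221 2.662
v -0.811 -4.927 3.764
v 0.229 -3.969 3.036
v -0.483 -4.675 4.138
v 0.309 -3.529 3.369
v -0.403 -4.235 4.472
v 3.404 -4.252 0.984
v 4.151 -3.498 1.802
v 2.683 -3.59 1.032
v 3.43 -2.836 1.85
v 4.17 -3.304 -0.59
v 4.917 -2.55 0.228
v 3.449 -2.642 -0.542
v 4.196 -1.888 0.276
v -1.5 4.379 -0.809
v -1.08 3.943 -1.02
v -2.28 3.817 -1.2
v -1.86 3.381 -1.411
v -1.962 3.45 -0.781
v -1.48 3.797 -0.54
v -1.88 3.963 -1.68
v -1.398 4.31 -1.439
v -1.315 3.685 -1.558
v -1.365 3.368 -1.003
v -1.995 4.392 -1.217
v -2.045 4.075 -0.662
v -1.221 4.21 -0.88
v -2.139 3.55 -1.34
v -2.198 3.591 -0.97
v -1.952 3.334 -1.094
v -1.456 4.125 -0.598
v -1.209 3.868 -0.722
v -1.728 3.579 -0.582
v -2.151 3.892 -1.498
v -1.904 3.635 -1.622
v -1.408 4.426 -1.126
v -1.162 4.169 -1.25
v -1.632 4.181 -1.638
v -1.113 3.802 -1.321
v -1.572 3.472 -1.55
v -1.583 3.814 -1.709
v -1.3 4.018 -1.567
v -1.142 3.616 -0.994
v -1.601 3.286 -1.224
v -1.661 3.327 -0.854
v -1.377 3.531 -0.712
v -1.281 3.465 -1.311
v -1.759 4.474 -0.996
v -2.218 4.144 -1.226
v -1.983 4.229 -1.508
v -1.699 4.433 -1.366
v -1.788 4.288 -0.67
v -2.247 3.958 -0.899
v -2.06 3.742 -0.653
v -1.777 3.946 -0.511
v -2.079 4.295 -0.909
f 2 4 1
f 5 2 1
f 1 4 3
f 3 5 1
f 2 8 4
f 6 2 5
f 6 8 2
f 4 8 3
f 7 5 3
f 3 8 7
f 7 6 5
f 8 6 7
f 10 9 13
f 10 13 11
f 11 13 14
f 11 14 12
f 13 9 15
f 13 15 14
f 14 15 16
f 14 16 12
f 15 9 17
f 15 17 16
f 16 17 18
f 16 18 12
f 17 9 19
f 17 19 18
f 18 19 20
f 18 20 12
f 19 9 21
f 19 21 20
f 20 21 22
f 20 22 12
f 21 9 23
f 21 23 22
f 22 23 24
f 22 24 12
f 23 9 25
f 23 25 24
f 24 25 26
f 24 26 12
f 25 9 27
f 25 27 26
f 26 27 28
f 26 28 12
f 27 9 29
f 27 29 28
f 28 29 30
f 28 30 12
f 29 9 31
f 29 31 30
f 30 31 32
f 30 32 12
f 31 9 10
f 31 10 32
f 32 10 11
f 32 11 12
f 34 36 33
f 37 34 33
f 33 36 35
f 35 37 33
f 34 40 36
f 38 34 37
f 38 40 34
f 36 40 35
f 39 37 35
f 35 40 39
f 39 38 37
f 40 38 39
f 41 78 57
f 78 52 81
f 57 81 46
f 78 81 57
f 41 57 53
f 57 46 58
f 53 58 42
f 57 58 53
f 41 53 62
f 53 42 63
f 62 63 48
f 53 63 62
f 41 62 74
f 62 48 77
f 74 77 51
f 62 77 74
f 41 74 78
f 74 51 82
f 78 82 52
f 74 82 78
f 42 58 69
f 58 46 72
f 69 72 50
f 58 72 69
f 46 81 59
f 81 52 80
f 59 80 45
f 81 80 59
f 52 82 79
f 82 51 75
f 79 75 43
f 82 75 79
f 51 77 76
f 77 48 64
f 76 64 47
f 77 64 76
f 48 63 68
f 63 42 65
f 68 65 49
f 63 65 68
f 44 70 56
f 70 50 71
f 56 71 45
f 70 71 56
f 44 56 54
f 56 45 55
f 54 55 43
f 56 55 54
f 44 54 61
f 54 43 60
f 61 60 47
f 54 60 61
f 44 61 66
f 61 47 67
f 66 67 49
f 61 67 66
f 44 66 70
f 66 49 73
f 70 73 50
f 66 73 70
f 45 71 59
f 71 50 72
f 59 72 46
f 71 72 59
f 43 55 79
f 55 45 80
f 79 80 52
f 55 80 79
f 47 60 76
f 60 43 75
f 76 75 51
f 60 75 76
f 49 67 68
f 67 47 64
f 68 64 48
f 67 64 68
f 50 73 69
f 73 49 65
f 69 65 42
f 73 65 69

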